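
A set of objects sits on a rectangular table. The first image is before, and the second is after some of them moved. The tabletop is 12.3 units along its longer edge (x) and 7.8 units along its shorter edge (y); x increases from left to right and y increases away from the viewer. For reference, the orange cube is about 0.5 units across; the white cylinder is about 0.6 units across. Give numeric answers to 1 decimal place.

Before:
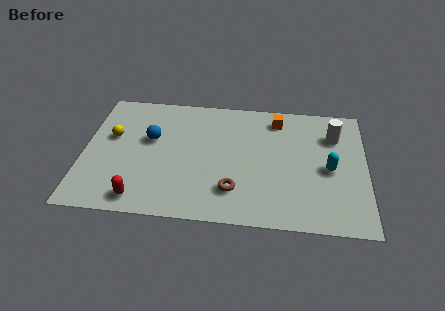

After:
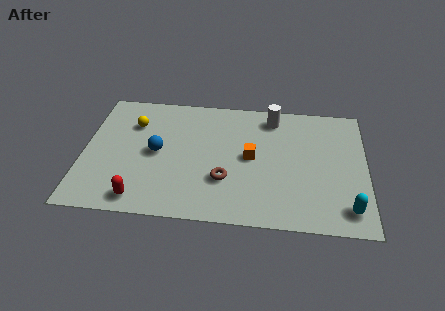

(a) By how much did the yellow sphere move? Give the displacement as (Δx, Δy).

(0.9, 0.9)

From the two frames, the yellow sphere sits at roughly (1.2, 4.7) before and (2.1, 5.6) after.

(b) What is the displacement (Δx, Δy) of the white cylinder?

(-2.7, 0.9)

The white cylinder started near (10.9, 5.7) and ended near (8.2, 6.6).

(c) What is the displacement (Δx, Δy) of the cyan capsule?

(0.8, -2.3)

From the two frames, the cyan capsule sits at roughly (10.7, 3.6) before and (11.5, 1.3) after.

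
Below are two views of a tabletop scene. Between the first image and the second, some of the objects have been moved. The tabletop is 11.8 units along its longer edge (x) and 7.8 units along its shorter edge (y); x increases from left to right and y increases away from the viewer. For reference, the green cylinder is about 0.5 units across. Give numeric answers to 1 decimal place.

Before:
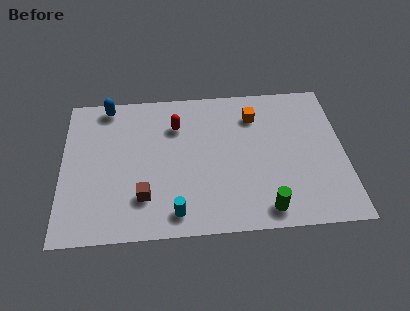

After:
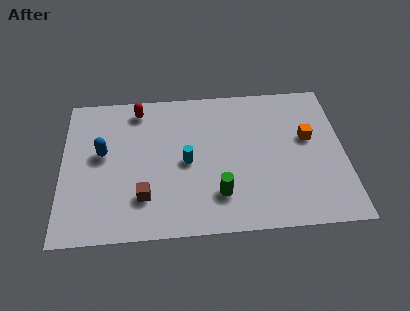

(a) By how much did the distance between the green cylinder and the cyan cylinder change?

-1.5

They were about 3.7 units apart before and 2.2 after — 1.5 units closer together.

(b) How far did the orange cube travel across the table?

2.6

The orange cube moved from about (8.1, 6.0) to (10.3, 4.6), a distance of √(2.2² + 1.4²) ≈ 2.6.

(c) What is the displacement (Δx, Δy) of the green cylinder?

(-1.9, 0.9)

The green cylinder was at about (8.4, 1.0) and moved to about (6.5, 1.9).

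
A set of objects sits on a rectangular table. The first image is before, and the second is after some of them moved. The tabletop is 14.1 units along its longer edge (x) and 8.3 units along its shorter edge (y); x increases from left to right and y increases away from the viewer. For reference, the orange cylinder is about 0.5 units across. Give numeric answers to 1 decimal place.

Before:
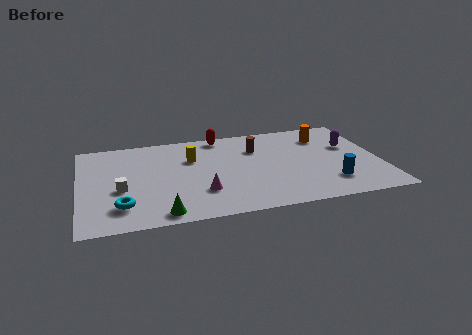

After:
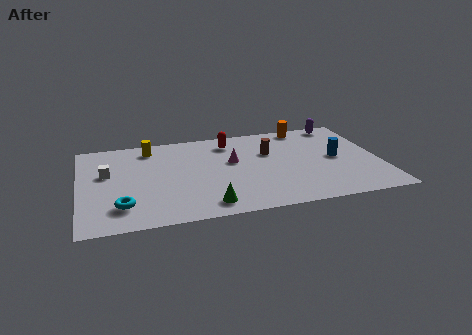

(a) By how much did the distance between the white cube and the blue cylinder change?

+1.0

Before: roughly 9.8 units apart; after: 10.8. That's 1.0 units further apart.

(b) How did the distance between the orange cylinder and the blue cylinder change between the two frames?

-0.9

The distance was about 4.4 in the first image and 3.5 in the second, so they moved 0.9 units closer together.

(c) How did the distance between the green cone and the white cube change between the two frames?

+2.8

Before: roughly 3.1 units apart; after: 5.9. That's 2.8 units further apart.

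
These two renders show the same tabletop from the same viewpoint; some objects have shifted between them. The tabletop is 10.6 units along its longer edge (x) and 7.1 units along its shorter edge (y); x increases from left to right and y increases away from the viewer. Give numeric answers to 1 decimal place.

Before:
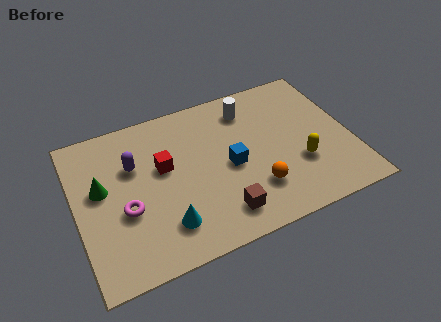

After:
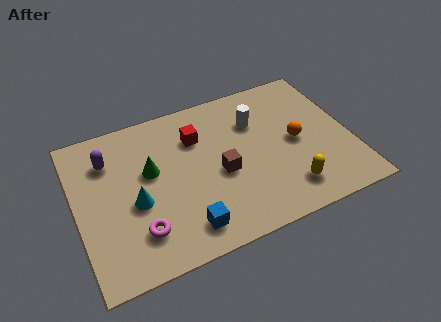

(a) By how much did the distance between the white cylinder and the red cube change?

-1.5

They were about 3.8 units apart before and 2.3 after — 1.5 units closer together.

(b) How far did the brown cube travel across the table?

1.8

The brown cube was near (5.3, 1.3) before and (5.5, 3.1) after, so it travelled √(0.2² + 1.8²) ≈ 1.8 units.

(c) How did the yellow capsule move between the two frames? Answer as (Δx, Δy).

(-0.6, -1.0)

From the two frames, the yellow capsule sits at roughly (8.5, 2.4) before and (7.9, 1.4) after.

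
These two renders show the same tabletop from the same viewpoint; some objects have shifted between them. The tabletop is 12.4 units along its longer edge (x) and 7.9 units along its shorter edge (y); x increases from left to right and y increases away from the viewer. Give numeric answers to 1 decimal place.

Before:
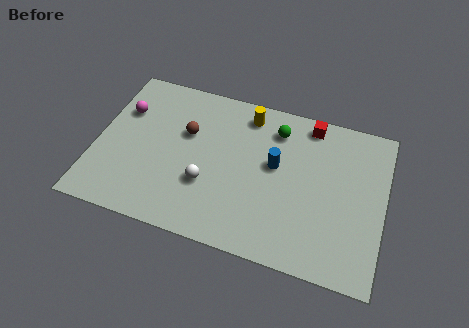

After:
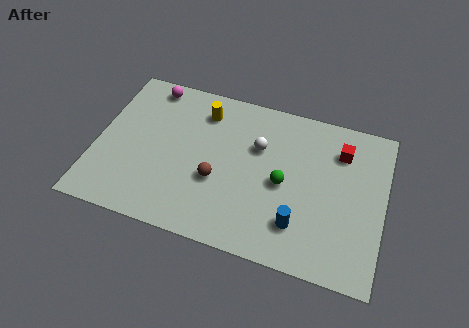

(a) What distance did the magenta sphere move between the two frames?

1.9

The magenta sphere was near (1.0, 5.4) before and (2.0, 7.0) after, so it travelled √(1.0² + 1.6²) ≈ 1.9 units.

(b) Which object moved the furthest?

the white sphere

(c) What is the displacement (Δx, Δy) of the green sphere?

(0.5, -2.6)

From the two frames, the green sphere sits at roughly (7.6, 6.3) before and (8.1, 3.7) after.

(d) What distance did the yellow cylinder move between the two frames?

1.9

From (6.3, 6.7) to (4.4, 6.3), the yellow cylinder covered √(1.9² + 0.4²) ≈ 1.9 units.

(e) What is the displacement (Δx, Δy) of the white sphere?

(2.0, 2.5)

From the two frames, the white sphere sits at roughly (4.9, 2.7) before and (6.9, 5.2) after.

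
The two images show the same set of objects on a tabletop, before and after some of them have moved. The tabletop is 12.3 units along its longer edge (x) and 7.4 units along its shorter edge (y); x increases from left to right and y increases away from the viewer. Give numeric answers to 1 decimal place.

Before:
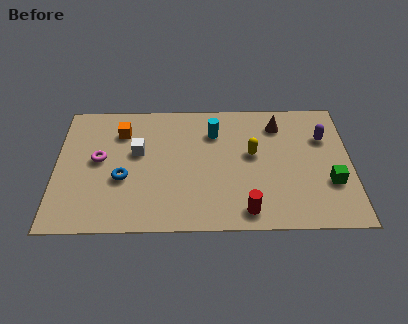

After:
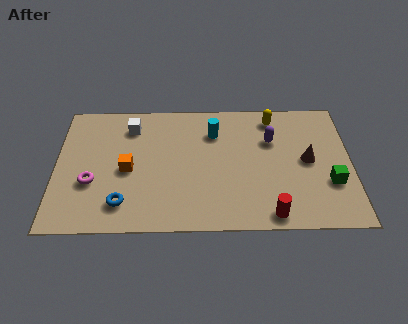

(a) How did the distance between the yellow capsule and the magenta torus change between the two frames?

+2.0

They were about 6.4 units apart before and 8.4 after — 2.0 units further apart.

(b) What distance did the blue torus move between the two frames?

1.4

From (2.8, 2.9) to (2.8, 1.5), the blue torus covered √(0.0² + 1.4²) ≈ 1.4 units.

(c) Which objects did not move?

the cyan cylinder and the green cube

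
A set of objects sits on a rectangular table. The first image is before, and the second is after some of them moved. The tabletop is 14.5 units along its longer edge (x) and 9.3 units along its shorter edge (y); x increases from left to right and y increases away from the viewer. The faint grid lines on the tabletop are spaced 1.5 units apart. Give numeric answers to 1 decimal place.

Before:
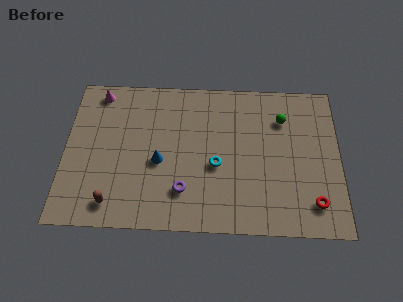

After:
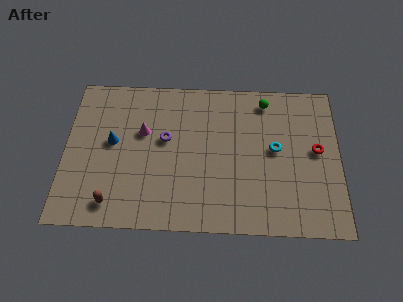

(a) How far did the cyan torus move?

3.3

From (8.0, 3.9) to (11.1, 5.0), the cyan torus covered √(3.1² + 1.1²) ≈ 3.3 units.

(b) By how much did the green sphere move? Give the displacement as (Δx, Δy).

(-0.9, 1.1)

The green sphere was at about (11.5, 6.9) and moved to about (10.6, 8.0).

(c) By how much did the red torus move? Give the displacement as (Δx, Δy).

(0.2, 3.2)

The red torus was at about (13.1, 1.8) and moved to about (13.3, 5.0).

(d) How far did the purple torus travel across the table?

3.3

The purple torus moved from about (6.3, 2.3) to (5.3, 5.4), a distance of √(1.0² + 3.1²) ≈ 3.3.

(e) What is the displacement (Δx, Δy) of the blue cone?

(-2.5, 1.1)

The blue cone started near (5.0, 4.0) and ended near (2.5, 5.1).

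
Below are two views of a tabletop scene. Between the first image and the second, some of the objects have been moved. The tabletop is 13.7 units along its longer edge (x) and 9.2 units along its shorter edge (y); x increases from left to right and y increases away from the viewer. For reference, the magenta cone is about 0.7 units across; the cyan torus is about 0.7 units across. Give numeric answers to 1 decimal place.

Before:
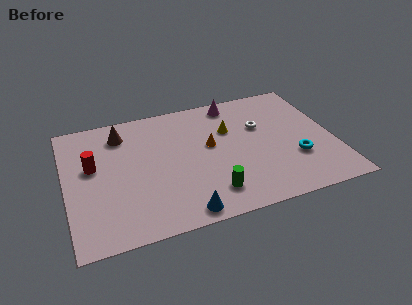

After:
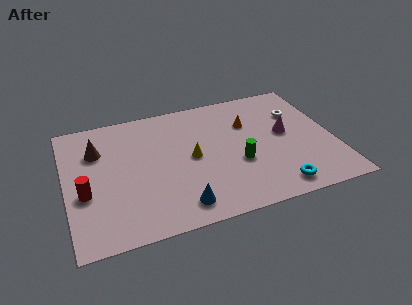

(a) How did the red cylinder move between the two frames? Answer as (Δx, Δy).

(-0.5, -1.8)

The red cylinder started near (1.4, 5.4) and ended near (0.9, 3.6).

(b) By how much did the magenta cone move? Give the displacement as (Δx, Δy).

(2.4, -3.1)

The magenta cone was at about (8.9, 8.1) and moved to about (11.3, 5.0).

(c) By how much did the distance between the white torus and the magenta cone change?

-0.9

They were about 2.5 units apart before and 1.6 after — 0.9 units closer together.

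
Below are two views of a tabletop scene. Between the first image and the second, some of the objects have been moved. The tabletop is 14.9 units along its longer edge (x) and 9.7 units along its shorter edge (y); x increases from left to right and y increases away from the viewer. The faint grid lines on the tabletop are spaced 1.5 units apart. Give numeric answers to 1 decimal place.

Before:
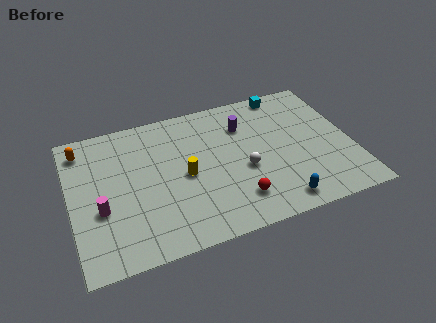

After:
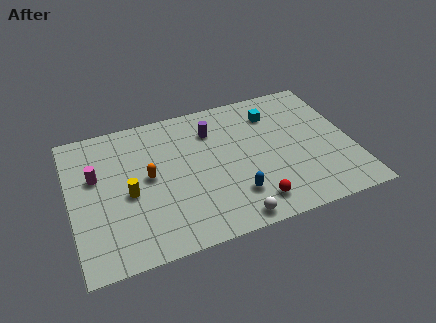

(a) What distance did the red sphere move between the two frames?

0.9

The red sphere moved from about (8.5, 2.1) to (9.3, 1.6), a distance of √(0.8² + 0.5²) ≈ 0.9.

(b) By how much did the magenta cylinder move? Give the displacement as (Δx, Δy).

(-0.1, 2.3)

The magenta cylinder was at about (1.5, 3.7) and moved to about (1.4, 6.0).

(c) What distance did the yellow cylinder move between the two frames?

3.0

The yellow cylinder was near (6.0, 4.6) before and (3.0, 4.3) after, so it travelled √(3.0² + 0.3²) ≈ 3.0 units.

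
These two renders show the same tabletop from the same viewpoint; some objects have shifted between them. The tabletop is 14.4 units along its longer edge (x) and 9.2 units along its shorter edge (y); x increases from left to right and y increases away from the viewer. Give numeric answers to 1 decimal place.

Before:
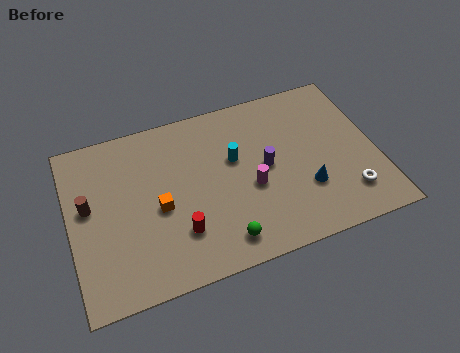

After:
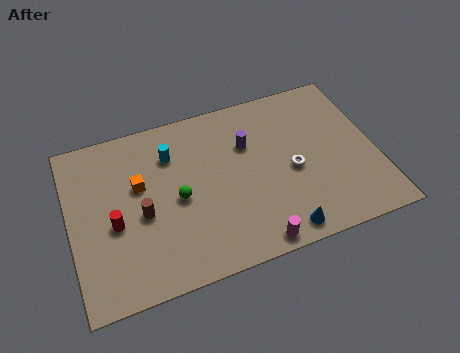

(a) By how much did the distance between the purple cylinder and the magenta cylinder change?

+4.2

They were about 1.2 units apart before and 5.4 after — 4.2 units further apart.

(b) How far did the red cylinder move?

3.2

From (4.9, 2.5) to (2.0, 3.9), the red cylinder covered √(2.9² + 1.4²) ≈ 3.2 units.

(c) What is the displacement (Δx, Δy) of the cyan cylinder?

(-2.9, 1.2)

From the two frames, the cyan cylinder sits at roughly (7.8, 5.6) before and (4.9, 6.8) after.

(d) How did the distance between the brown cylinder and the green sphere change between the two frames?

-5.3

They were about 7.0 units apart before and 1.7 after — 5.3 units closer together.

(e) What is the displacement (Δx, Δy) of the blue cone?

(-1.4, -1.9)

The blue cone was at about (10.9, 2.9) and moved to about (9.5, 1.0).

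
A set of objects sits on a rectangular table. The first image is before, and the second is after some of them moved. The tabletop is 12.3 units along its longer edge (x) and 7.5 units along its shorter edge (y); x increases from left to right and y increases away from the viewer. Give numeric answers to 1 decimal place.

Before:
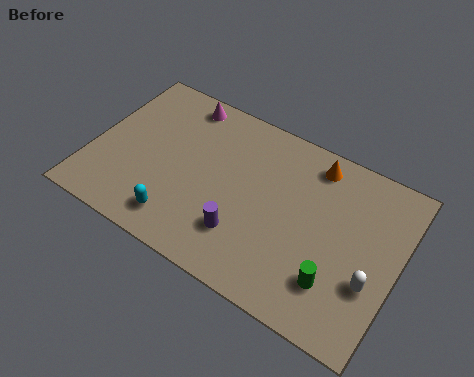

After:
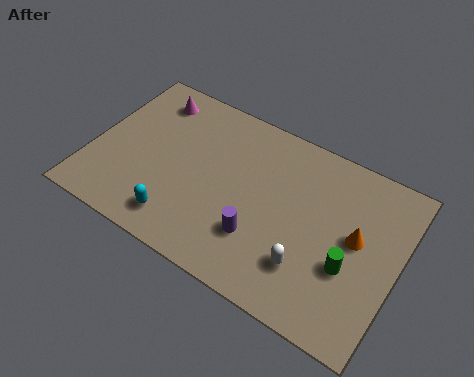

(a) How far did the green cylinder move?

1.0

The green cylinder was near (10.1, 1.9) before and (10.5, 2.8) after, so it travelled √(0.4² + 0.9²) ≈ 1.0 units.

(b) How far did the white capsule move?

2.5

The white capsule was near (11.4, 2.6) before and (9.0, 2.0) after, so it travelled √(2.4² + 0.6²) ≈ 2.5 units.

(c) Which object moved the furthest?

the orange cone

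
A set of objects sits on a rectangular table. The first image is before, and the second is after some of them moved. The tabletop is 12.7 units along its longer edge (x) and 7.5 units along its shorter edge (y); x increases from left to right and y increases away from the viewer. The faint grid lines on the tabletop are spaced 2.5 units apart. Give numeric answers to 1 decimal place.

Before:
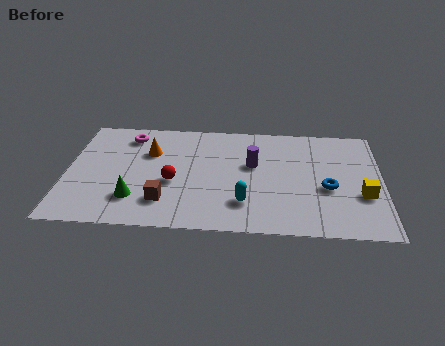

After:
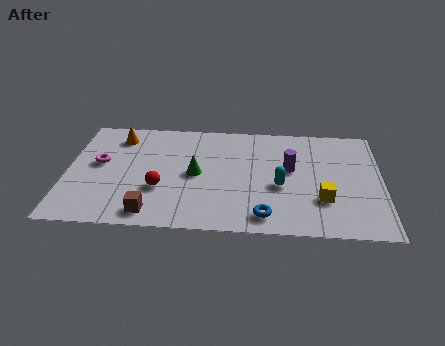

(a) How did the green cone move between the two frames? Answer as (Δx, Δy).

(2.4, 1.8)

The green cone was at about (2.8, 1.9) and moved to about (5.2, 3.7).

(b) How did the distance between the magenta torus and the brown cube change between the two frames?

-0.8

The distance was about 4.7 in the first image and 3.9 in the second, so they moved 0.8 units closer together.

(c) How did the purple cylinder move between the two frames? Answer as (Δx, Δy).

(1.5, -0.2)

From the two frames, the purple cylinder sits at roughly (7.5, 4.5) before and (9.0, 4.3) after.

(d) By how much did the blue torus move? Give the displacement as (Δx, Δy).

(-2.5, -2.0)

The blue torus started near (10.5, 3.1) and ended near (8.0, 1.1).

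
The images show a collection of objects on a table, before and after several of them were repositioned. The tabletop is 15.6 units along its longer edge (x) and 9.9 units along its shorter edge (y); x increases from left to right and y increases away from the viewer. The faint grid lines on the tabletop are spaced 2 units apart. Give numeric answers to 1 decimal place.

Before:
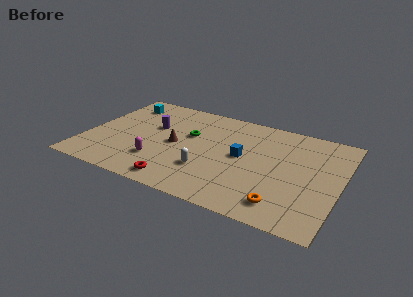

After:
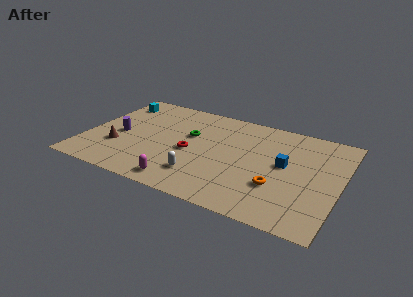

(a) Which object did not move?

the green torus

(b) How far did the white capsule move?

0.8

The white capsule moved from about (7.7, 3.0) to (7.4, 2.3), a distance of √(0.3² + 0.7²) ≈ 0.8.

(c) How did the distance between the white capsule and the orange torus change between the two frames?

-0.3

They were about 5.0 units apart before and 4.7 after — 0.3 units closer together.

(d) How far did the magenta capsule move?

2.3

From (4.7, 2.7) to (6.4, 1.2), the magenta capsule covered √(1.7² + 1.5²) ≈ 2.3 units.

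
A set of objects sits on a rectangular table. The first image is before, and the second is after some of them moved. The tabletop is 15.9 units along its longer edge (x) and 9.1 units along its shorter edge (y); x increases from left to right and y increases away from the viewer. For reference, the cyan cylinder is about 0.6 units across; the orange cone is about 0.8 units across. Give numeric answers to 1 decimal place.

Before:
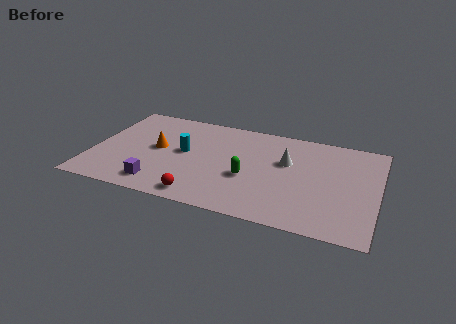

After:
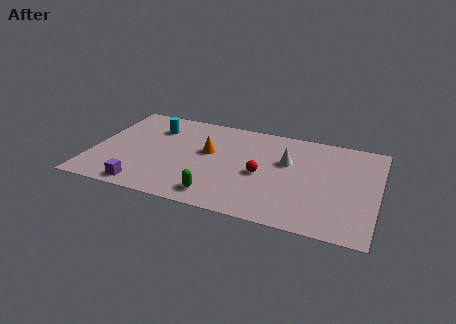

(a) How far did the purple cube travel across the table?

0.9

From (4.0, 1.5) to (3.2, 1.0), the purple cube covered √(0.8² + 0.5²) ≈ 0.9 units.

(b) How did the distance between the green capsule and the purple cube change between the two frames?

-1.1

They were about 5.2 units apart before and 4.1 after — 1.1 units closer together.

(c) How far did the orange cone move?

2.8

The orange cone was near (3.6, 4.8) before and (6.4, 5.3) after, so it travelled √(2.8² + 0.5²) ≈ 2.8 units.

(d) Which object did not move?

the white cone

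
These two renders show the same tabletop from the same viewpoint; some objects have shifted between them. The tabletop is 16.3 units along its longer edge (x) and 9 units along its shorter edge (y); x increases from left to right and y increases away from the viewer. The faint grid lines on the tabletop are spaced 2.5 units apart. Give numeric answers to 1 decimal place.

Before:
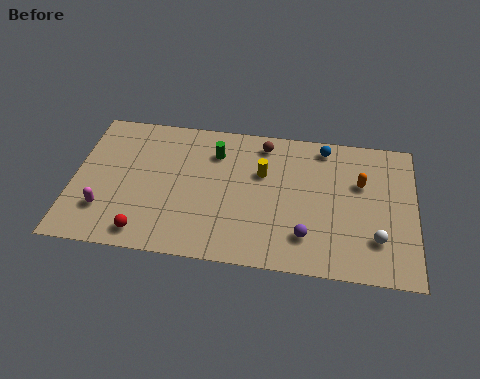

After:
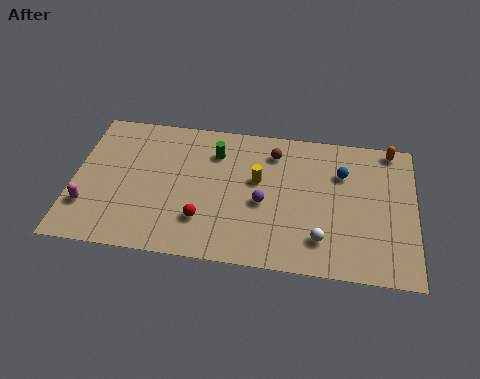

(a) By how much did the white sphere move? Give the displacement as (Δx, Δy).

(-2.6, -0.4)

The white sphere was at about (14.5, 2.4) and moved to about (11.9, 2.0).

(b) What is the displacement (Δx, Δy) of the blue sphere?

(0.9, -1.6)

The blue sphere was at about (11.9, 7.9) and moved to about (12.8, 6.3).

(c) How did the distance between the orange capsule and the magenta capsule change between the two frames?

+2.8

The distance was about 12.6 in the first image and 15.4 in the second, so they moved 2.8 units further apart.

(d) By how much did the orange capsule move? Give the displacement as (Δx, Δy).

(1.4, 2.4)

From the two frames, the orange capsule sits at roughly (13.7, 5.8) before and (15.1, 8.2) after.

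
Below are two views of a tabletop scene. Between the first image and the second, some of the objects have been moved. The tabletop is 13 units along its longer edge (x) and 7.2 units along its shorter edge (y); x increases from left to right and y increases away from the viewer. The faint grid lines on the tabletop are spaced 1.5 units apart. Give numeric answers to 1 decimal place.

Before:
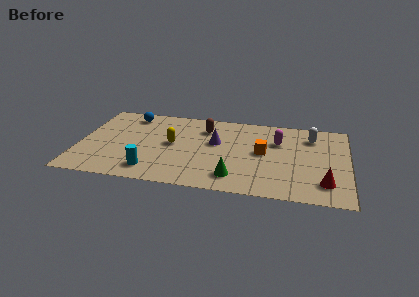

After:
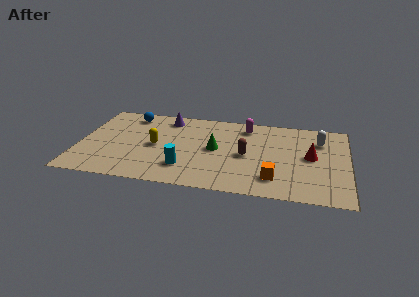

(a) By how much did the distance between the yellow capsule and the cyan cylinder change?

-0.4

The distance was about 2.7 in the first image and 2.3 in the second, so they moved 0.4 units closer together.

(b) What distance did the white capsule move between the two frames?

0.5

The white capsule moved from about (11.2, 5.6) to (11.6, 5.3), a distance of √(0.4² + 0.3²) ≈ 0.5.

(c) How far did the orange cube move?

2.3

From (8.9, 3.8) to (9.5, 1.6), the orange cube covered √(0.6² + 2.2²) ≈ 2.3 units.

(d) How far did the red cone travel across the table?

2.3

The red cone was near (11.9, 1.6) before and (11.2, 3.8) after, so it travelled √(0.7² + 2.2²) ≈ 2.3 units.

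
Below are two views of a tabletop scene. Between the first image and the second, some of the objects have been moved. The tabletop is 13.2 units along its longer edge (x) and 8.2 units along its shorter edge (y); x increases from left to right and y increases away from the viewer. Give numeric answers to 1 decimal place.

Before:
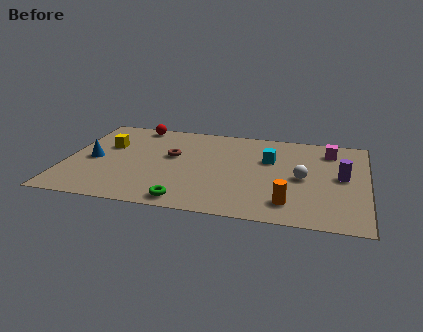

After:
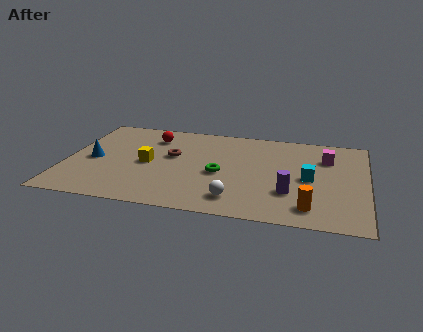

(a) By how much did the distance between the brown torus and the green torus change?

-1.5

They were about 4.0 units apart before and 2.5 after — 1.5 units closer together.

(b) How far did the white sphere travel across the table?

3.7

From (10.4, 3.9) to (7.6, 1.5), the white sphere covered √(2.8² + 2.4²) ≈ 3.7 units.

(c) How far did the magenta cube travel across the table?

0.7

The magenta cube moved from about (11.5, 6.6) to (11.4, 5.9), a distance of √(0.1² + 0.7²) ≈ 0.7.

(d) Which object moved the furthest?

the white sphere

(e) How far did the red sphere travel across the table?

1.3

From (2.8, 7.4) to (3.6, 6.4), the red sphere covered √(0.8² + 1.0²) ≈ 1.3 units.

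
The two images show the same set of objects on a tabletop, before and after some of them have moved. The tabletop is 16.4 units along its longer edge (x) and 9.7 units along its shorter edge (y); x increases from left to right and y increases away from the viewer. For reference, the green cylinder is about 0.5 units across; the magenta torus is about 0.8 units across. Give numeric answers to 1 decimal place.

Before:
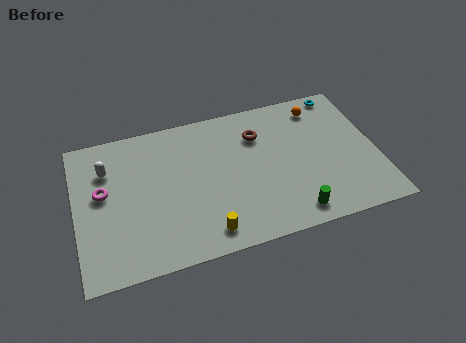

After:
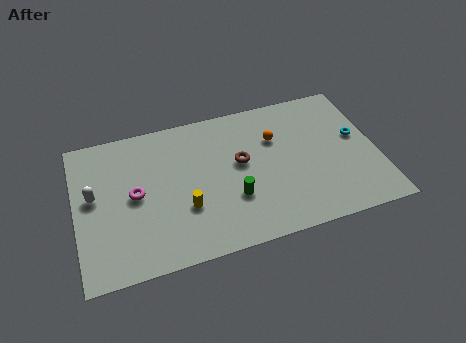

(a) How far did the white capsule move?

1.8

From (1.8, 7.0) to (1.0, 5.4), the white capsule covered √(0.8² + 1.6²) ≈ 1.8 units.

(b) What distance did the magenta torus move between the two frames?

1.8

The magenta torus was near (1.5, 5.5) before and (3.2, 4.9) after, so it travelled √(1.7² + 0.6²) ≈ 1.8 units.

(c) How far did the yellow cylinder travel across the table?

2.1

The yellow cylinder was near (6.8, 1.4) before and (5.8, 3.3) after, so it travelled √(1.0² + 1.9²) ≈ 2.1 units.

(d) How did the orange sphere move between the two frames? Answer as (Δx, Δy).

(-2.6, -1.5)

The orange sphere was at about (13.6, 8.1) and moved to about (11.0, 6.6).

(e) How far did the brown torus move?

1.9

From (10.1, 7.1) to (9.0, 5.5), the brown torus covered √(1.1² + 1.6²) ≈ 1.9 units.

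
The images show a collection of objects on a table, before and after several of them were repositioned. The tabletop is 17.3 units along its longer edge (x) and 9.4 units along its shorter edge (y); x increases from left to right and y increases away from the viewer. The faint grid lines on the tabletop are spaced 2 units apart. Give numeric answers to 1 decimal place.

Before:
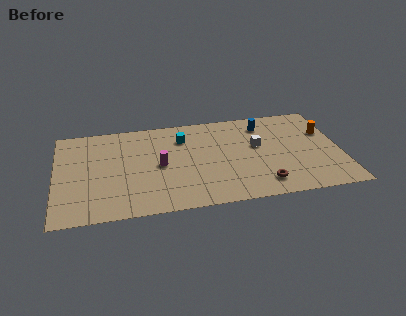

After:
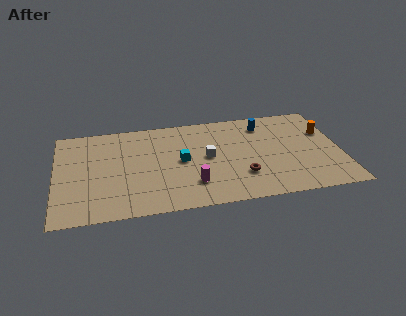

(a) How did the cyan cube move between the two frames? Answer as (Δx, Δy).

(-0.2, -2.3)

From the two frames, the cyan cube sits at roughly (7.8, 7.1) before and (7.6, 4.8) after.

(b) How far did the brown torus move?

1.6

From (12.4, 1.7) to (11.2, 2.7), the brown torus covered √(1.2² + 1.0²) ≈ 1.6 units.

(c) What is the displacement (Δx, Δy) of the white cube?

(-3.1, -0.6)

The white cube was at about (12.3, 5.5) and moved to about (9.2, 4.9).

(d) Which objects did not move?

the blue cylinder and the orange cylinder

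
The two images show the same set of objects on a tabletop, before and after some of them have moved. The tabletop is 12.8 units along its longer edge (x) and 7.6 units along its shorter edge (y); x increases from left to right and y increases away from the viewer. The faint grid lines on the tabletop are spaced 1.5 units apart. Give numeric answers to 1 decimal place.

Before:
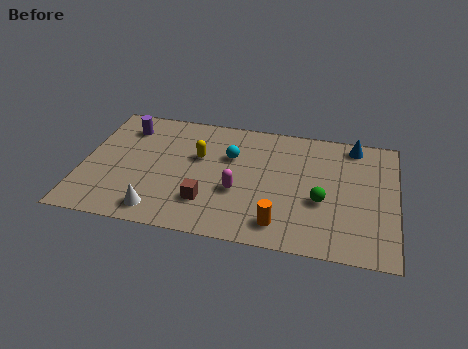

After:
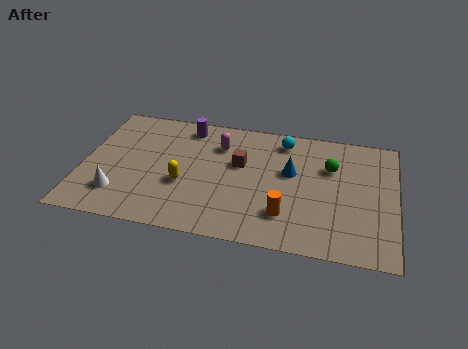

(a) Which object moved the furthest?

the blue cone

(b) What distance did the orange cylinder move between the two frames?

0.6

From (8.2, 1.3) to (8.4, 1.9), the orange cylinder covered √(0.2² + 0.6²) ≈ 0.6 units.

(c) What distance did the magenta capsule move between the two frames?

2.8

The magenta capsule was near (6.4, 2.9) before and (5.5, 5.6) after, so it travelled √(0.9² + 2.7²) ≈ 2.8 units.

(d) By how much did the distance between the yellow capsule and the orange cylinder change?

-0.6

They were about 4.9 units apart before and 4.3 after — 0.6 units closer together.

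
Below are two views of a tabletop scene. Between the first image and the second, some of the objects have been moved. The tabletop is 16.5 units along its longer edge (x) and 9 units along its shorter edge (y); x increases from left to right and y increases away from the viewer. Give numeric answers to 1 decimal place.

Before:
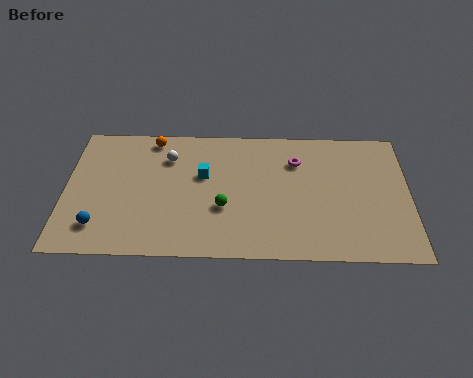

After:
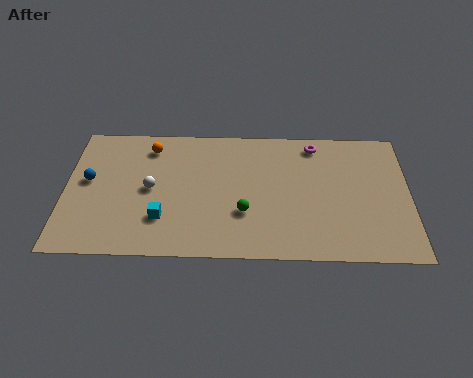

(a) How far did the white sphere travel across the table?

2.3

The white sphere was near (4.9, 6.7) before and (4.1, 4.5) after, so it travelled √(0.8² + 2.2²) ≈ 2.3 units.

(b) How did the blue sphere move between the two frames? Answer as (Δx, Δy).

(-0.6, 3.1)

The blue sphere started near (1.7, 1.9) and ended near (1.1, 5.0).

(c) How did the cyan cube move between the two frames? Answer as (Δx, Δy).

(-1.9, -3.0)

From the two frames, the cyan cube sits at roughly (6.6, 5.5) before and (4.7, 2.5) after.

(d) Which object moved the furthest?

the cyan cube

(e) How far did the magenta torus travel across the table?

1.5

The magenta torus moved from about (11.1, 6.6) to (12.0, 7.8), a distance of √(0.9² + 1.2²) ≈ 1.5.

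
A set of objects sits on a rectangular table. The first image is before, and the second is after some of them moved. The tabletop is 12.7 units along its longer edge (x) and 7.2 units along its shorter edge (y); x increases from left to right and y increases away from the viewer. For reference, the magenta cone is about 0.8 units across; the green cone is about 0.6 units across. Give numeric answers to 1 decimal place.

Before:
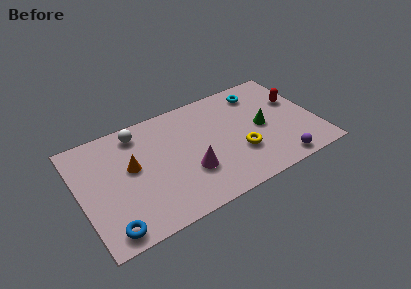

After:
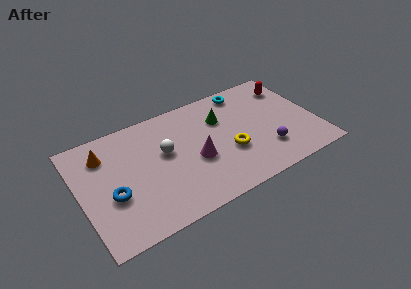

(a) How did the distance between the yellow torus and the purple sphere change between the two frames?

-0.4

The distance was about 2.5 in the first image and 2.1 in the second, so they moved 0.4 units closer together.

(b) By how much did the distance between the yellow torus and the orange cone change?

+1.1

The distance was about 5.9 in the first image and 7.0 in the second, so they moved 1.1 units further apart.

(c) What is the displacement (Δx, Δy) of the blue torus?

(0.4, 1.9)

The blue torus was at about (1.2, 0.9) and moved to about (1.6, 2.8).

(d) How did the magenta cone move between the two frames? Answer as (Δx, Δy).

(0.4, 0.6)

The magenta cone was at about (5.7, 2.4) and moved to about (6.1, 3.0).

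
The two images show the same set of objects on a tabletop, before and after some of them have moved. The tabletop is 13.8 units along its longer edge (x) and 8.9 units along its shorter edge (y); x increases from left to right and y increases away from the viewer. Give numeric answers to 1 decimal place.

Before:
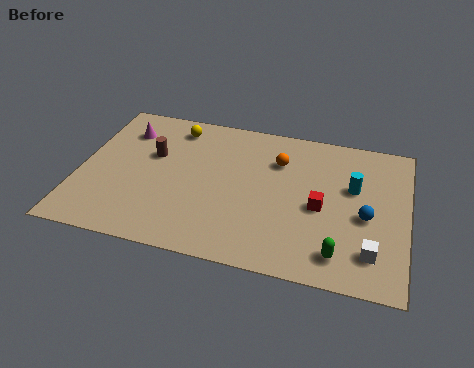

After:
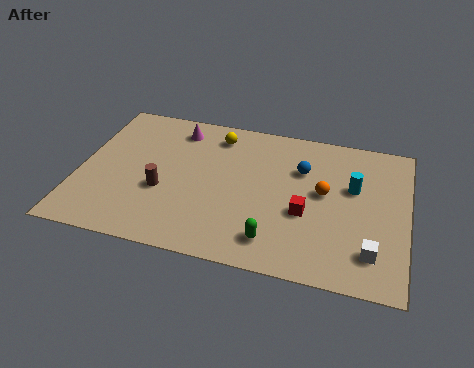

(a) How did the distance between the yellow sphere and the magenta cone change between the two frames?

-0.5

They were about 2.2 units apart before and 1.7 after — 0.5 units closer together.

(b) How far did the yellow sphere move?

1.8

The yellow sphere was near (3.8, 7.5) before and (5.6, 7.4) after, so it travelled √(1.8² + 0.1²) ≈ 1.8 units.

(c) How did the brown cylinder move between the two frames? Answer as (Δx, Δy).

(0.6, -2.1)

From the two frames, the brown cylinder sits at roughly (3.0, 5.5) before and (3.6, 3.4) after.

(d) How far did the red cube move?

0.8

The red cube was near (10.2, 4.0) before and (9.6, 3.5) after, so it travelled √(0.6² + 0.5²) ≈ 0.8 units.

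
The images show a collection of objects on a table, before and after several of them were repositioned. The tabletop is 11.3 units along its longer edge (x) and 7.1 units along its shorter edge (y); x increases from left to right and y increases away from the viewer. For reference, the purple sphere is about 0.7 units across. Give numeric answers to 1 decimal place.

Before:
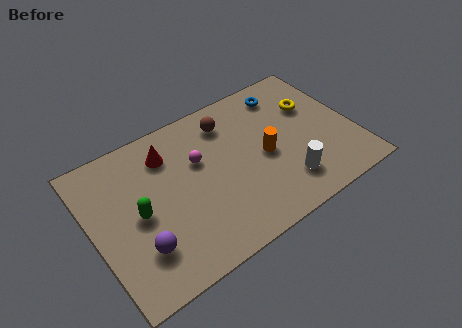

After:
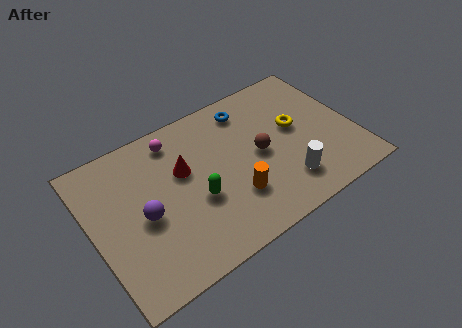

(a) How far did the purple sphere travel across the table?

1.4

The purple sphere was near (1.7, 1.9) before and (2.1, 3.2) after, so it travelled √(0.4² + 1.3²) ≈ 1.4 units.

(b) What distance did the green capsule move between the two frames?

2.5

The green capsule was near (1.9, 3.4) before and (4.3, 2.8) after, so it travelled √(2.4² + 0.6²) ≈ 2.5 units.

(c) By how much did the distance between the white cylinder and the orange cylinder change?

+0.5

The distance was about 1.8 in the first image and 2.3 in the second, so they moved 0.5 units further apart.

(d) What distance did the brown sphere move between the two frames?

2.4

From (6.2, 5.7) to (7.2, 3.5), the brown sphere covered √(1.0² + 2.2²) ≈ 2.4 units.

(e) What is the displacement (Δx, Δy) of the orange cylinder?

(-1.6, -1.2)

The orange cylinder started near (7.4, 3.3) and ended near (5.8, 2.1).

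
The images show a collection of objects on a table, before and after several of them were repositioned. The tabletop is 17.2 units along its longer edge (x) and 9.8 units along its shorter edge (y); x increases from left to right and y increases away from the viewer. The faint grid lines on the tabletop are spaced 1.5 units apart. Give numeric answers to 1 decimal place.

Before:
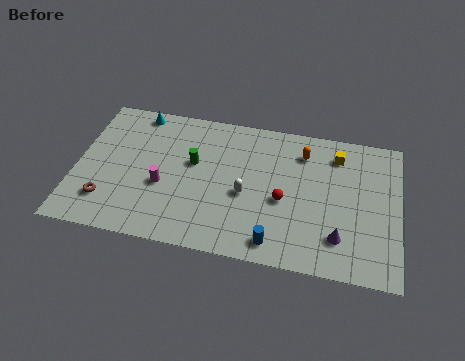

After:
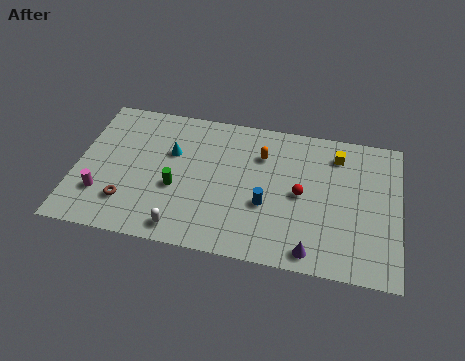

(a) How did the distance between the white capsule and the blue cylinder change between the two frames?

+1.6

The distance was about 3.4 in the first image and 5.0 in the second, so they moved 1.6 units further apart.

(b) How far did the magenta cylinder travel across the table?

3.4

The magenta cylinder was near (4.7, 3.9) before and (1.5, 2.7) after, so it travelled √(3.2² + 1.2²) ≈ 3.4 units.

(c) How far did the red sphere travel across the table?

1.1

The red sphere was near (11.1, 4.2) before and (12.0, 4.8) after, so it travelled √(0.9² + 0.6²) ≈ 1.1 units.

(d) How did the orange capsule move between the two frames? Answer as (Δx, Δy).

(-2.2, -0.6)

From the two frames, the orange capsule sits at roughly (12.0, 7.7) before and (9.8, 7.1) after.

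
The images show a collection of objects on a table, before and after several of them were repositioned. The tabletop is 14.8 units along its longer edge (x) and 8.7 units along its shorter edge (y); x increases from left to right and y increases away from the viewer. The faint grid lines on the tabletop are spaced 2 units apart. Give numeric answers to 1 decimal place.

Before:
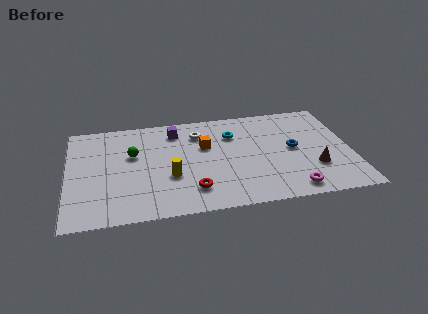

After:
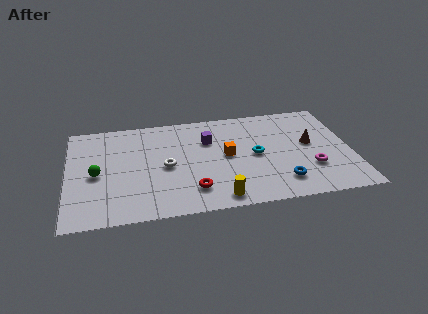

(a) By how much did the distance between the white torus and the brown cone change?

+0.5

They were about 7.1 units apart before and 7.6 after — 0.5 units further apart.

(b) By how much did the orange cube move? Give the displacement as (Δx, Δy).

(1.1, -1.0)

The orange cube was at about (7.2, 5.5) and moved to about (8.3, 4.5).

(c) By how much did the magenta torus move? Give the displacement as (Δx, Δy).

(1.1, 1.6)

The magenta torus was at about (11.5, 1.1) and moved to about (12.6, 2.7).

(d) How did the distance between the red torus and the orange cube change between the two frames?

-0.5

The distance was about 3.7 in the first image and 3.2 in the second, so they moved 0.5 units closer together.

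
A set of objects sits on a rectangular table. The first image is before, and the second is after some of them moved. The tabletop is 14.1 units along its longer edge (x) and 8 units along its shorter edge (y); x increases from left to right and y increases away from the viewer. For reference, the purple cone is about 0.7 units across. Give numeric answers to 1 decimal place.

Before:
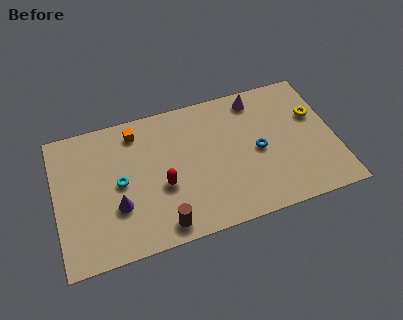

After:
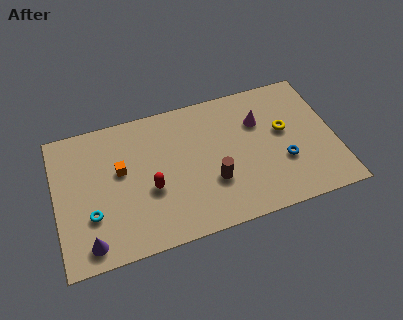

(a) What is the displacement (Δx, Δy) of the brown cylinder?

(2.7, 1.7)

The brown cylinder started near (5.1, 1.0) and ended near (7.8, 2.7).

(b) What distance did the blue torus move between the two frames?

1.6

The blue torus was near (10.2, 3.8) before and (11.4, 2.8) after, so it travelled √(1.2² + 1.0²) ≈ 1.6 units.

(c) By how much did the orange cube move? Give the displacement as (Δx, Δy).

(-0.9, -2.0)

The orange cube was at about (4.2, 6.7) and moved to about (3.3, 4.7).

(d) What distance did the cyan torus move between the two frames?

2.1

The cyan torus was near (3.2, 4.0) before and (1.7, 2.6) after, so it travelled √(1.5² + 1.4²) ≈ 2.1 units.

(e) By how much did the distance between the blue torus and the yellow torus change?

-1.5

They were about 3.3 units apart before and 1.8 after — 1.5 units closer together.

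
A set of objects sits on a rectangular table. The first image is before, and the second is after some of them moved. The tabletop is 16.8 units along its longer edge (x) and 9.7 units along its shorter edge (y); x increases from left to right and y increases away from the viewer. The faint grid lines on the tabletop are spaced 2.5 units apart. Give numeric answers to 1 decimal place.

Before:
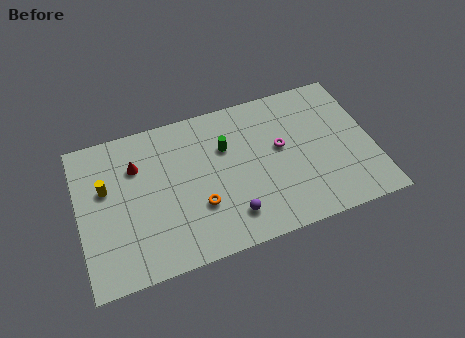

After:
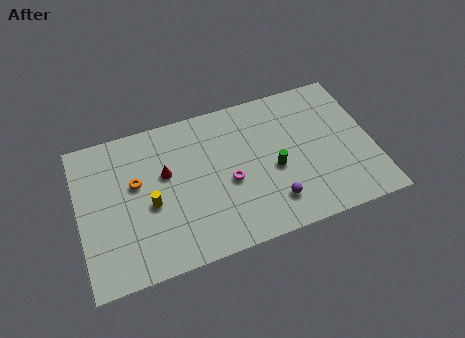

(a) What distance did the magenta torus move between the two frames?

3.4

The magenta torus was near (11.6, 5.5) before and (8.5, 4.2) after, so it travelled √(3.1² + 1.3²) ≈ 3.4 units.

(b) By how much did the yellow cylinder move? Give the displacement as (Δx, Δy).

(2.4, -1.8)

From the two frames, the yellow cylinder sits at roughly (1.6, 6.0) before and (4.0, 4.2) after.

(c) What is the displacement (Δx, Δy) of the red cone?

(1.6, -1.0)

The red cone started near (3.4, 6.9) and ended near (5.0, 5.9).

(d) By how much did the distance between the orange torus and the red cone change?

-3.3

The distance was about 5.0 in the first image and 1.7 in the second, so they moved 3.3 units closer together.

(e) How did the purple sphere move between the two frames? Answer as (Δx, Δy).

(2.4, 0.1)

From the two frames, the purple sphere sits at roughly (8.4, 2.0) before and (10.8, 2.1) after.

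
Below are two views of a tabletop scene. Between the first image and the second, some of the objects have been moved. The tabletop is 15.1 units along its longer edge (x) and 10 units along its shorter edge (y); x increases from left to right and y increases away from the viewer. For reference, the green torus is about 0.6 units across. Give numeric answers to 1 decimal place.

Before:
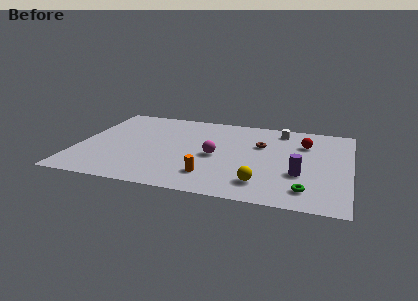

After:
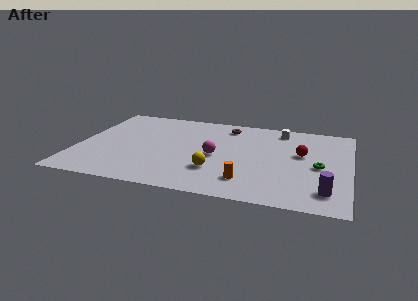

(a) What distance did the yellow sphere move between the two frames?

2.8

From (10.4, 2.0) to (7.8, 2.9), the yellow sphere covered √(2.6² + 0.9²) ≈ 2.8 units.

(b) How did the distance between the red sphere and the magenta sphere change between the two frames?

-0.6

The distance was about 5.5 in the first image and 4.9 in the second, so they moved 0.6 units closer together.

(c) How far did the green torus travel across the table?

2.9

The green torus was near (12.8, 1.8) before and (13.4, 4.6) after, so it travelled √(0.6² + 2.8²) ≈ 2.9 units.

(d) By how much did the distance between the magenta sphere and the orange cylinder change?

+0.7

Before: roughly 2.4 units apart; after: 3.1. That's 0.7 units further apart.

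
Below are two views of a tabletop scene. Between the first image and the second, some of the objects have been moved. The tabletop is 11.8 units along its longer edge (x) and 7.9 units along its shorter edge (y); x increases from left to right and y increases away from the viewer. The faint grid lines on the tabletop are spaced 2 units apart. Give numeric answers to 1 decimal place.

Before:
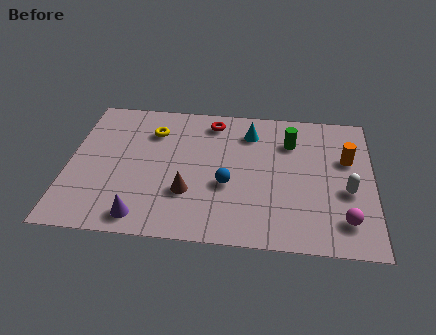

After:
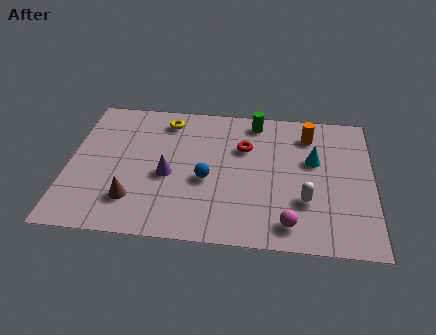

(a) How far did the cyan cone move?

2.9

From (7.0, 6.2) to (9.5, 4.8), the cyan cone covered √(2.5² + 1.4²) ≈ 2.9 units.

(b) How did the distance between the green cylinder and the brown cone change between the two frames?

+1.7

Before: roughly 5.1 units apart; after: 6.8. That's 1.7 units further apart.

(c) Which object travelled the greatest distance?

the cyan cone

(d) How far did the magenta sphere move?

2.1

The magenta sphere moved from about (10.7, 1.6) to (8.6, 1.2), a distance of √(2.1² + 0.4²) ≈ 2.1.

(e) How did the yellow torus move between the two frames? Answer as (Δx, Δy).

(0.5, 0.7)

The yellow torus was at about (3.2, 5.9) and moved to about (3.7, 6.6).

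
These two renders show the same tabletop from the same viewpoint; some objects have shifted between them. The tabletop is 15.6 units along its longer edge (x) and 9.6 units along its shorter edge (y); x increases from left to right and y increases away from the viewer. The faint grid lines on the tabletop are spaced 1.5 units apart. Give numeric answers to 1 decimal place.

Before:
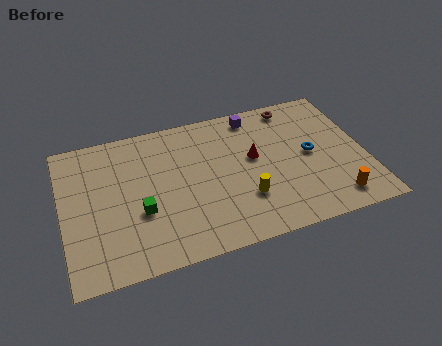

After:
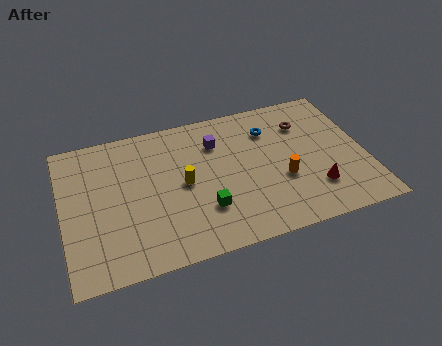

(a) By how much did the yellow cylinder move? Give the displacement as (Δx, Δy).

(-3.0, 1.9)

From the two frames, the yellow cylinder sits at roughly (9.2, 2.9) before and (6.2, 4.8) after.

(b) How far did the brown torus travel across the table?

1.5

The brown torus was near (12.3, 8.5) before and (12.7, 7.1) after, so it travelled √(0.4² + 1.4²) ≈ 1.5 units.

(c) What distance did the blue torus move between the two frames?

3.0

The blue torus was near (12.8, 4.9) before and (10.9, 7.2) after, so it travelled √(1.9² + 2.3²) ≈ 3.0 units.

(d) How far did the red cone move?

4.2

The red cone was near (9.9, 5.5) before and (12.8, 2.5) after, so it travelled √(2.9² + 3.0²) ≈ 4.2 units.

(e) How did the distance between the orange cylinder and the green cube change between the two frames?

-5.8

The distance was about 10.0 in the first image and 4.2 in the second, so they moved 5.8 units closer together.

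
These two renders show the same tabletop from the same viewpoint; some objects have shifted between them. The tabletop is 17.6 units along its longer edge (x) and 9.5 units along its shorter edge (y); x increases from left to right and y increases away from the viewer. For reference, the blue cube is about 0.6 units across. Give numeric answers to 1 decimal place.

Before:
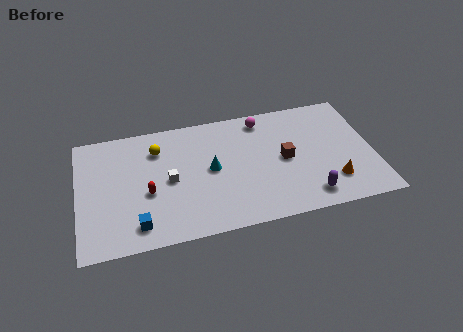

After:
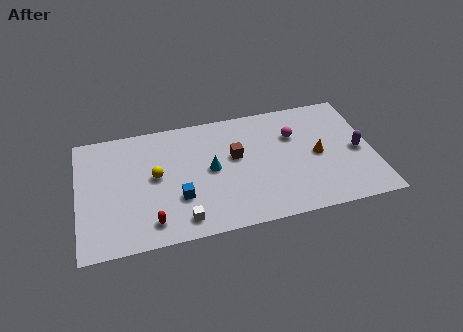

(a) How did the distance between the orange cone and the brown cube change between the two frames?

+1.4

They were about 3.6 units apart before and 5.0 after — 1.4 units further apart.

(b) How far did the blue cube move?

2.9

The blue cube was near (3.4, 1.6) before and (5.9, 3.1) after, so it travelled √(2.5² + 1.5²) ≈ 2.9 units.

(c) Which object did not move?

the cyan cone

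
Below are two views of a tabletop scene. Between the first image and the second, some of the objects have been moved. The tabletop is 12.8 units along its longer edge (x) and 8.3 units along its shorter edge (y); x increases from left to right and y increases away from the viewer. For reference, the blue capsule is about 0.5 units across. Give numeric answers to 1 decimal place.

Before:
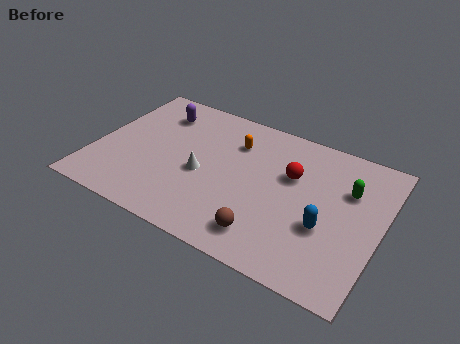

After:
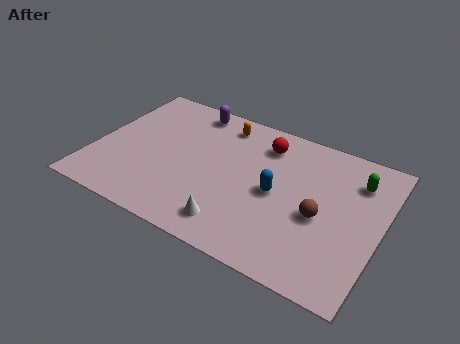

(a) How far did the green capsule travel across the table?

0.8

The green capsule was near (11.2, 5.6) before and (11.5, 6.3) after, so it travelled √(0.3² + 0.7²) ≈ 0.8 units.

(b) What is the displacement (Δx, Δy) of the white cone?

(1.8, -2.2)

From the two frames, the white cone sits at roughly (4.9, 3.6) before and (6.7, 1.4) after.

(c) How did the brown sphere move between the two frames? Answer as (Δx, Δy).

(2.1, 2.1)

The brown sphere started near (8.1, 1.5) and ended near (10.2, 3.6).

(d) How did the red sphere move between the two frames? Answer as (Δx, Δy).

(-1.4, 1.3)

From the two frames, the red sphere sits at roughly (8.7, 5.3) before and (7.3, 6.6) after.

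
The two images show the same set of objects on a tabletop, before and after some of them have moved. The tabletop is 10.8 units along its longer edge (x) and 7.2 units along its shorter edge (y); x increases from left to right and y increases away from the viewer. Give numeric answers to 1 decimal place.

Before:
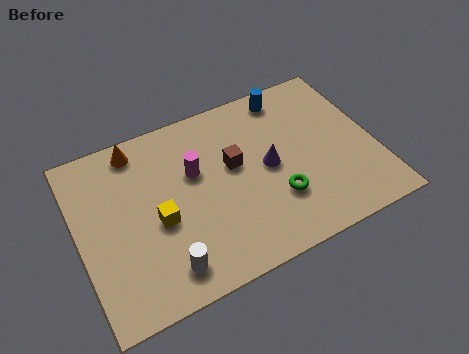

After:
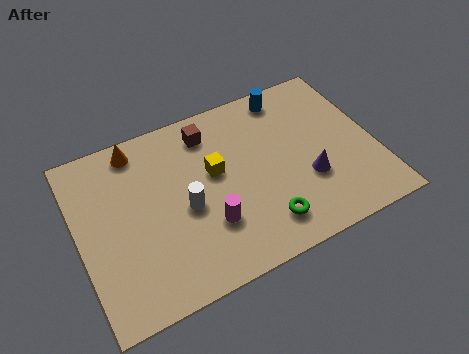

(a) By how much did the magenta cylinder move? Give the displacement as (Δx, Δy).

(0.2, -2.3)

The magenta cylinder started near (4.3, 4.5) and ended near (4.5, 2.2).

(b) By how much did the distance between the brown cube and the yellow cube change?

-1.4

The distance was about 3.1 in the first image and 1.7 in the second, so they moved 1.4 units closer together.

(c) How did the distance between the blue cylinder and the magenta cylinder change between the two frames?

+1.3

They were about 4.1 units apart before and 5.4 after — 1.3 units further apart.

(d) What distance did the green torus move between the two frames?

1.0

The green torus moved from about (7.0, 2.2) to (6.4, 1.4), a distance of √(0.6² + 0.8²) ≈ 1.0.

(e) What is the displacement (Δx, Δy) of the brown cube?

(-0.7, 1.7)

From the two frames, the brown cube sits at roughly (5.7, 4.2) before and (5.0, 5.9) after.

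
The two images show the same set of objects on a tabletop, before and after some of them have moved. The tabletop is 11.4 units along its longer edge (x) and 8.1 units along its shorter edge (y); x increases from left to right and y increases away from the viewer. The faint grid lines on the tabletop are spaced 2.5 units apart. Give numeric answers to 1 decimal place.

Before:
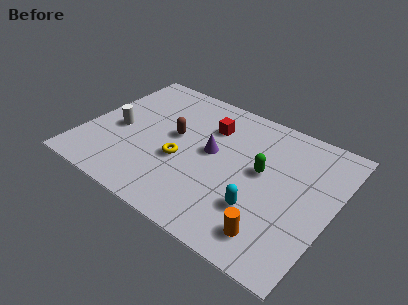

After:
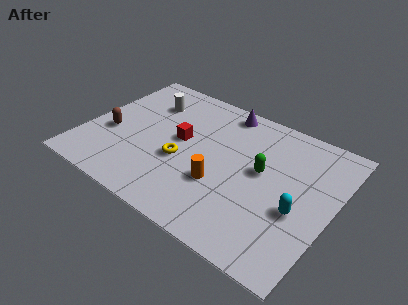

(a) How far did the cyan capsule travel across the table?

1.8

The cyan capsule moved from about (8.4, 2.4) to (10.0, 3.2), a distance of √(1.6² + 0.8²) ≈ 1.8.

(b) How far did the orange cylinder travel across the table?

3.0

From (9.2, 1.4) to (6.5, 2.8), the orange cylinder covered √(2.7² + 1.4²) ≈ 3.0 units.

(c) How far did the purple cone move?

2.8

From (5.8, 4.4) to (5.8, 7.2), the purple cone covered √(0.0² + 2.8²) ≈ 2.8 units.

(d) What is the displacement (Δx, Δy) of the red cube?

(-1.1, -1.5)

From the two frames, the red cube sits at roughly (5.4, 5.9) before and (4.3, 4.4) after.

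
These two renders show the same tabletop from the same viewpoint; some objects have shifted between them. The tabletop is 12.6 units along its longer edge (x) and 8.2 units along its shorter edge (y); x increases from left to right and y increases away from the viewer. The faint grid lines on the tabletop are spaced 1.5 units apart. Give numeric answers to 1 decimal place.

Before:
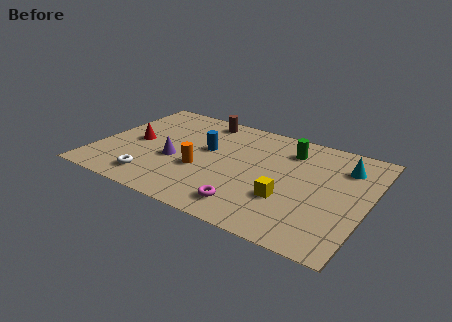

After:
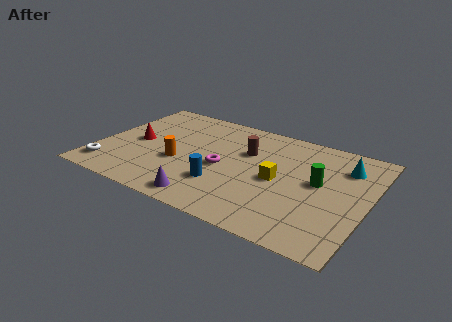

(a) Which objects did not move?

the red cone and the cyan cone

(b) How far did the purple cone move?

3.0

The purple cone was near (3.7, 3.3) before and (5.6, 1.0) after, so it travelled √(1.9² + 2.3²) ≈ 3.0 units.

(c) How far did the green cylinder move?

2.5

The green cylinder moved from about (8.7, 6.4) to (10.3, 4.5), a distance of √(1.6² + 1.9²) ≈ 2.5.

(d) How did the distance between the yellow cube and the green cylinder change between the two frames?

-1.8

Before: roughly 3.7 units apart; after: 1.9. That's 1.8 units closer together.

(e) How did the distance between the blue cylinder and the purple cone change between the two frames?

-0.5

Before: roughly 2.0 units apart; after: 1.5. That's 0.5 units closer together.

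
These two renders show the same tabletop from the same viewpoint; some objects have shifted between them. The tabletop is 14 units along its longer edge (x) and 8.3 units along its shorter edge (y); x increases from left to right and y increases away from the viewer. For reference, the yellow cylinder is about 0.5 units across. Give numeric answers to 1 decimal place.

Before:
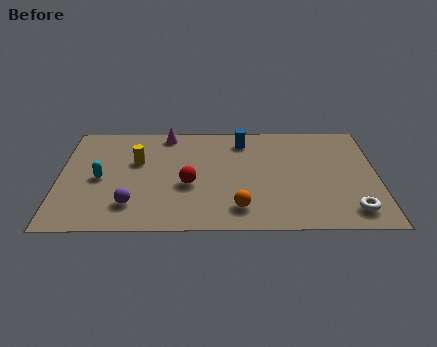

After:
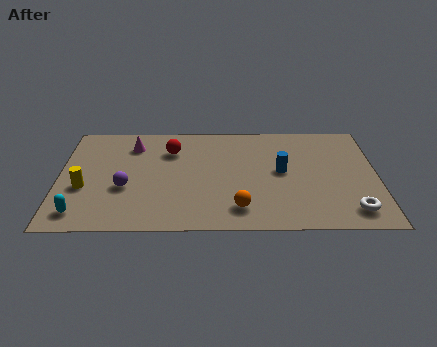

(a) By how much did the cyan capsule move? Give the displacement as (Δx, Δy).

(-0.8, -2.6)

The cyan capsule started near (1.8, 3.9) and ended near (1.0, 1.3).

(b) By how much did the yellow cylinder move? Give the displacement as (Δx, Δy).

(-2.3, -2.0)

The yellow cylinder was at about (3.4, 5.2) and moved to about (1.1, 3.2).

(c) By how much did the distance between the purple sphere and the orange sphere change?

+0.5

The distance was about 4.7 in the first image and 5.2 in the second, so they moved 0.5 units further apart.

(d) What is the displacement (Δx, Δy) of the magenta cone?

(-1.5, -0.9)

From the two frames, the magenta cone sits at roughly (4.7, 7.4) before and (3.2, 6.5) after.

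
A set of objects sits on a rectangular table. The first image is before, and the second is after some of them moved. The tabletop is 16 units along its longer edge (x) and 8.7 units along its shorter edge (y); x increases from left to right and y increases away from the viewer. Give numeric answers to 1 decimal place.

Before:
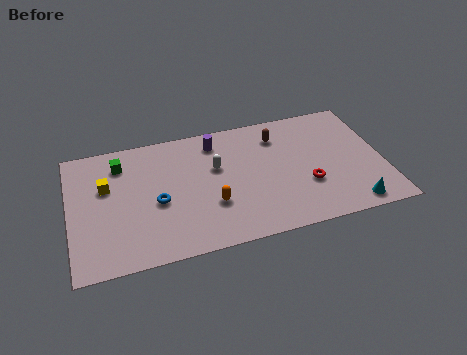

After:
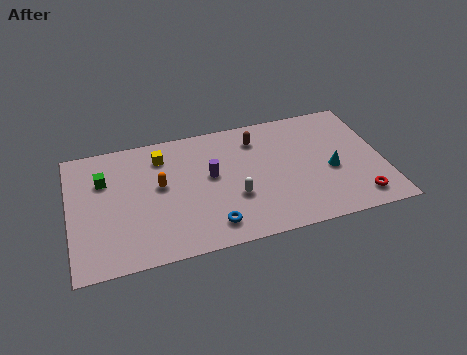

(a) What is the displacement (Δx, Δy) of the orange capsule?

(-2.5, 2.0)

The orange capsule was at about (7.1, 2.9) and moved to about (4.6, 4.9).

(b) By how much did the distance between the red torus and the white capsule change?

+1.3

Before: roughly 5.1 units apart; after: 6.4. That's 1.3 units further apart.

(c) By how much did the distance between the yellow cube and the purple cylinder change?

-2.8

They were about 5.9 units apart before and 3.1 after — 2.8 units closer together.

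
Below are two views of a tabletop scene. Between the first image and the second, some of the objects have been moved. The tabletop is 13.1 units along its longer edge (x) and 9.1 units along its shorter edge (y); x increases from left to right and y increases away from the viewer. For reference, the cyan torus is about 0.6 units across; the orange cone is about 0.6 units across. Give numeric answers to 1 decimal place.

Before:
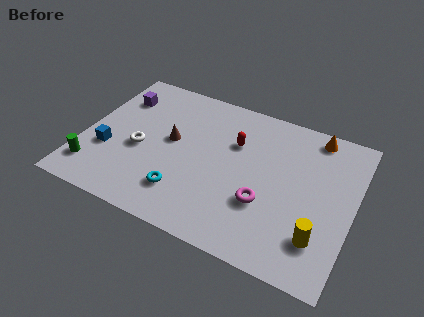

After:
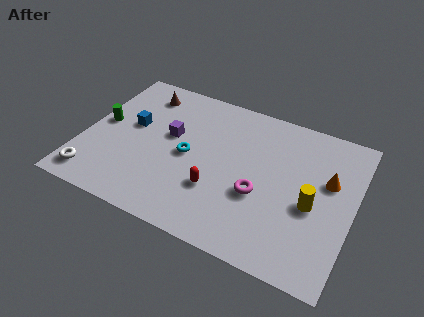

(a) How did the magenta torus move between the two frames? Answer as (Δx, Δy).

(-0.3, 0.4)

The magenta torus was at about (9.0, 3.1) and moved to about (8.7, 3.5).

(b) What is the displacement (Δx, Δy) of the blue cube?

(0.9, 2.0)

The blue cube was at about (1.3, 3.2) and moved to about (2.2, 5.2).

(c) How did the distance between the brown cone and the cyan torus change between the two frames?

+1.0

Before: roughly 3.1 units apart; after: 4.1. That's 1.0 units further apart.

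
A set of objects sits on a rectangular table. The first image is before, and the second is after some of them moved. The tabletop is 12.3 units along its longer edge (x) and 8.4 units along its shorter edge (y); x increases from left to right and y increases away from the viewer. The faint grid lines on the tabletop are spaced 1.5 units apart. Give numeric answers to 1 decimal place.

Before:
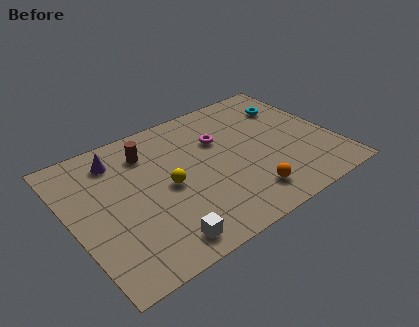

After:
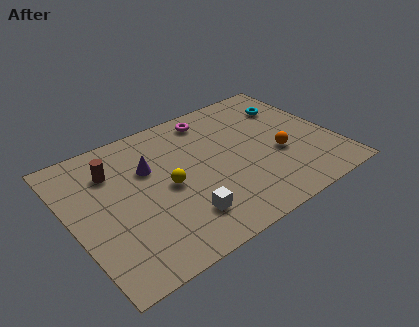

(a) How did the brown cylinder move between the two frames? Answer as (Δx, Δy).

(-1.7, -0.3)

The brown cylinder was at about (3.9, 6.5) and moved to about (2.2, 6.2).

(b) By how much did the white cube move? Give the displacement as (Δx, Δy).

(1.2, 0.8)

From the two frames, the white cube sits at roughly (3.5, 1.1) before and (4.7, 1.9) after.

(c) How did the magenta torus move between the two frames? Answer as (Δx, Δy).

(-0.1, 1.6)

The magenta torus started near (7.2, 5.6) and ended near (7.1, 7.2).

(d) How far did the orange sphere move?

2.5

The orange sphere moved from about (7.7, 1.6) to (9.6, 3.3), a distance of √(1.9² + 1.7²) ≈ 2.5.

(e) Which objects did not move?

the yellow sphere and the cyan torus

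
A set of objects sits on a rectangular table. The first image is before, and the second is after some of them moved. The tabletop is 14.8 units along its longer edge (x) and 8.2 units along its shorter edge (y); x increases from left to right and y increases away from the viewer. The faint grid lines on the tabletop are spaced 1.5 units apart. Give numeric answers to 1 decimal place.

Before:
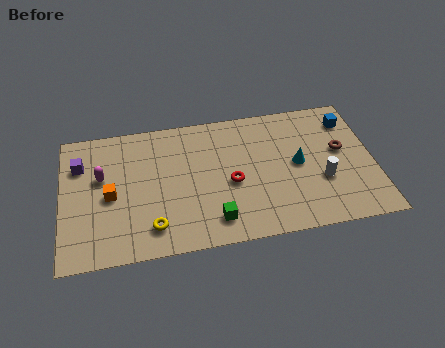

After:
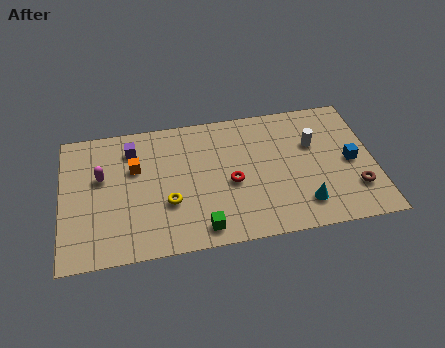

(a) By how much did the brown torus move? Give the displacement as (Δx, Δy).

(0.5, -2.5)

The brown torus was at about (13.3, 4.7) and moved to about (13.8, 2.2).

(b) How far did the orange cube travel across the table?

1.9

The orange cube was near (2.3, 3.8) before and (3.5, 5.3) after, so it travelled √(1.2² + 1.5²) ≈ 1.9 units.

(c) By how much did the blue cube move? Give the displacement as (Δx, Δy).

(-0.1, -2.6)

From the two frames, the blue cube sits at roughly (13.8, 6.5) before and (13.7, 3.9) after.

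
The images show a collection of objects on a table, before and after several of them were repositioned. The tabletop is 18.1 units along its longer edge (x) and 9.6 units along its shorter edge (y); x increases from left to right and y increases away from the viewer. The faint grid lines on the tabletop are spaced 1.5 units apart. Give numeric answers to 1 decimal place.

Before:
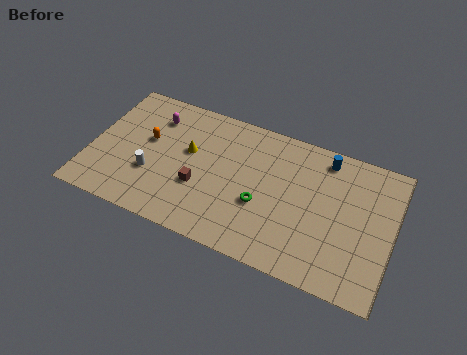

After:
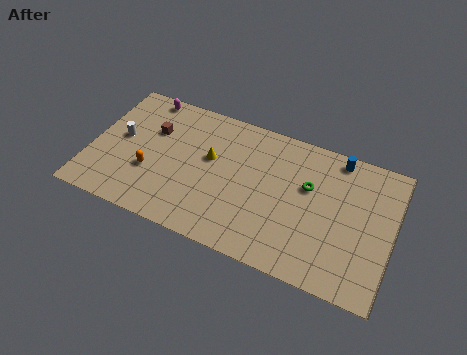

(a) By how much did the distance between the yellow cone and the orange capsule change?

+1.6

Before: roughly 2.5 units apart; after: 4.1. That's 1.6 units further apart.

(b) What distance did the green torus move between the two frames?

3.5

The green torus moved from about (10.4, 3.7) to (13.0, 6.0), a distance of √(2.6² + 2.3²) ≈ 3.5.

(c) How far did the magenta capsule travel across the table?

1.5

The magenta capsule moved from about (3.5, 7.4) to (2.7, 8.7), a distance of √(0.8² + 1.3²) ≈ 1.5.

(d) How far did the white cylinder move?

2.8

From (3.8, 3.3) to (1.7, 5.2), the white cylinder covered √(2.1² + 1.9²) ≈ 2.8 units.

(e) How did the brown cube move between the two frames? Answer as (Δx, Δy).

(-3.2, 2.9)

The brown cube was at about (6.7, 3.5) and moved to about (3.5, 6.4).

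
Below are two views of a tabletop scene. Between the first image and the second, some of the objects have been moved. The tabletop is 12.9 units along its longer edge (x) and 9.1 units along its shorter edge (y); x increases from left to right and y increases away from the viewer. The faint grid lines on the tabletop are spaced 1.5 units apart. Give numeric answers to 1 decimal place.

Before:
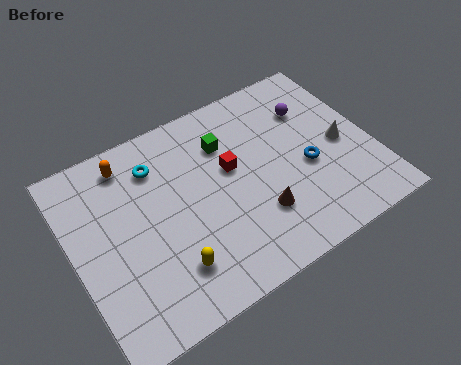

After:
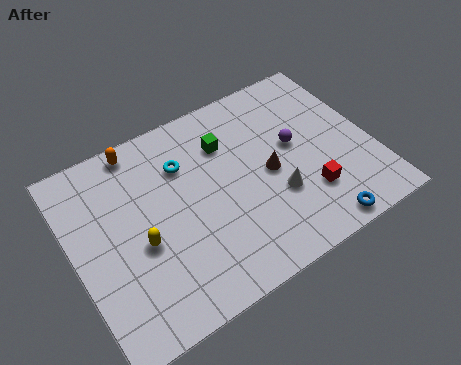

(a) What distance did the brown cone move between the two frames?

1.9

From (7.6, 2.6) to (8.4, 4.3), the brown cone covered √(0.8² + 1.7²) ≈ 1.9 units.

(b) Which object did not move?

the green cube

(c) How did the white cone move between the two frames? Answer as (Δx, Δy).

(-3.1, -1.1)

From the two frames, the white cone sits at roughly (11.6, 4.2) before and (8.5, 3.1) after.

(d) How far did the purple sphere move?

1.7

The purple sphere was near (10.7, 6.5) before and (9.7, 5.1) after, so it travelled √(1.0² + 1.4²) ≈ 1.7 units.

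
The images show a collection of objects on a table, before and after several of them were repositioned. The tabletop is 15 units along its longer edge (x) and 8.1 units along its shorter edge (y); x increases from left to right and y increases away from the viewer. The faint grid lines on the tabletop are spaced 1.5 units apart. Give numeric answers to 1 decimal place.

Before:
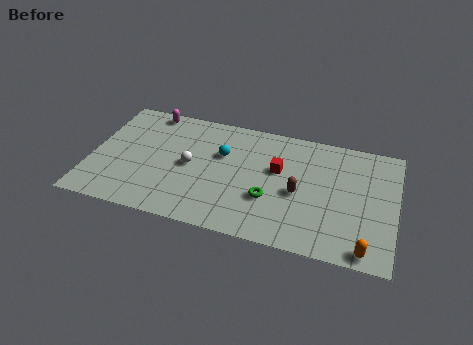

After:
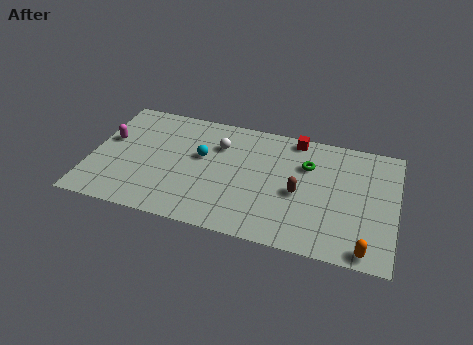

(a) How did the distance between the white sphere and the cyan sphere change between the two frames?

-0.6

They were about 1.9 units apart before and 1.3 after — 0.6 units closer together.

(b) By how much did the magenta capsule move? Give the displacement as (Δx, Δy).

(-1.8, -2.5)

From the two frames, the magenta capsule sits at roughly (2.6, 7.3) before and (0.8, 4.8) after.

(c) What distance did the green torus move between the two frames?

3.3

The green torus was near (8.9, 2.8) before and (10.6, 5.6) after, so it travelled √(1.7² + 2.8²) ≈ 3.3 units.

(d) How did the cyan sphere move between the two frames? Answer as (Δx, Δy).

(-1.0, -0.4)

From the two frames, the cyan sphere sits at roughly (6.4, 5.2) before and (5.4, 4.8) after.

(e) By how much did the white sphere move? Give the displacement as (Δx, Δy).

(1.3, 1.8)

The white sphere was at about (4.9, 4.0) and moved to about (6.2, 5.8).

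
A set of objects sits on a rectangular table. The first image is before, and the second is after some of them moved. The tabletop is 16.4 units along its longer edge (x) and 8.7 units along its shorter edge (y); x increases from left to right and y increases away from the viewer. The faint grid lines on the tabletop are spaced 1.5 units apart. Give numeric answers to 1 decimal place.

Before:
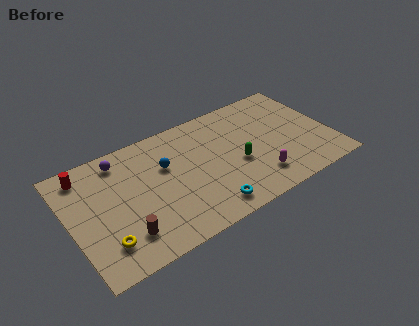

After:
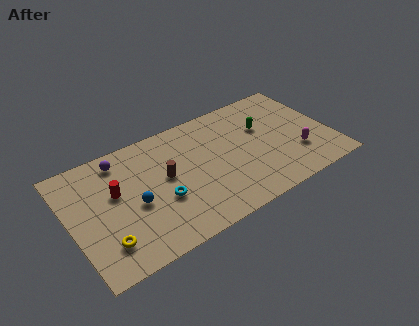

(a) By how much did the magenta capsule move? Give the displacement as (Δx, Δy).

(2.7, 0.7)

From the two frames, the magenta capsule sits at roughly (11.4, 1.9) before and (14.1, 2.6) after.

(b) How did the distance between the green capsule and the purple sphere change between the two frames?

+1.2

Before: roughly 7.9 units apart; after: 9.1. That's 1.2 units further apart.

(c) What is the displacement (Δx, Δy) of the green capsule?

(2.0, 2.0)

The green capsule was at about (10.4, 3.6) and moved to about (12.4, 5.6).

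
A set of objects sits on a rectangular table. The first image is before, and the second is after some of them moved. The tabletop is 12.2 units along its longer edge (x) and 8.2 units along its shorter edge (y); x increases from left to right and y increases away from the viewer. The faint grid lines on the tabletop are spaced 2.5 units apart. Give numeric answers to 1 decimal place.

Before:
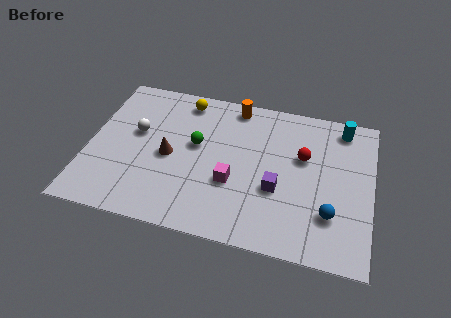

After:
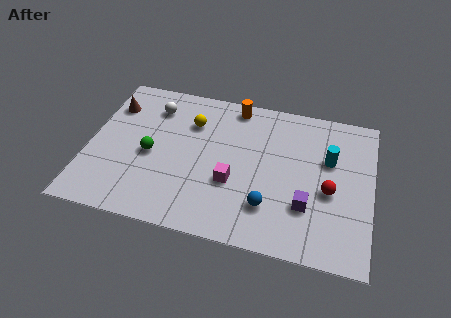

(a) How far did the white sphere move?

1.7

The white sphere moved from about (2.0, 4.8) to (2.6, 6.4), a distance of √(0.6² + 1.6²) ≈ 1.7.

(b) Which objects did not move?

the magenta cube and the orange cylinder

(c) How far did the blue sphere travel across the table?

2.6

The blue sphere moved from about (10.5, 2.3) to (7.9, 2.1), a distance of √(2.6² + 0.2²) ≈ 2.6.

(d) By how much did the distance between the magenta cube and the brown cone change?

+3.4

The distance was about 2.9 in the first image and 6.3 in the second, so they moved 3.4 units further apart.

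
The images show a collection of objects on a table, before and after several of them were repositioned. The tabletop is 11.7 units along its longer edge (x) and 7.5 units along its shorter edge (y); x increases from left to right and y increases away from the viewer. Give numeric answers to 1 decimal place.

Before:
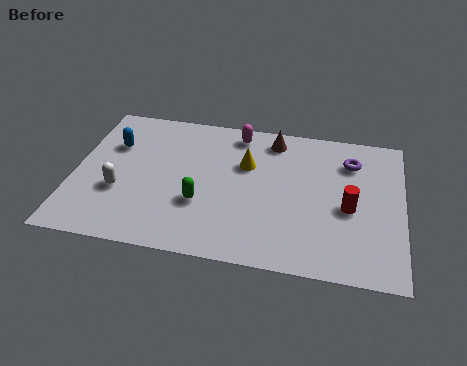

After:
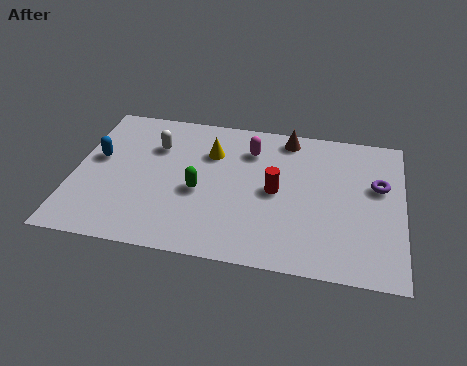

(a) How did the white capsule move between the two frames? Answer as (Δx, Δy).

(1.1, 2.6)

The white capsule started near (1.7, 2.7) and ended near (2.8, 5.3).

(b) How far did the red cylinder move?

2.6

The red cylinder was near (9.8, 3.3) before and (7.2, 3.7) after, so it travelled √(2.6² + 0.4²) ≈ 2.6 units.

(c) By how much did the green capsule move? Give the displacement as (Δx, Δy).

(-0.1, 0.6)

The green capsule started near (4.6, 2.6) and ended near (4.5, 3.2).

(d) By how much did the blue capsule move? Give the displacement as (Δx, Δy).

(-0.5, -0.8)

The blue capsule started near (1.3, 5.1) and ended near (0.8, 4.3).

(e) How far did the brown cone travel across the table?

0.5

The brown cone moved from about (7.0, 6.4) to (7.5, 6.6), a distance of √(0.5² + 0.2²) ≈ 0.5.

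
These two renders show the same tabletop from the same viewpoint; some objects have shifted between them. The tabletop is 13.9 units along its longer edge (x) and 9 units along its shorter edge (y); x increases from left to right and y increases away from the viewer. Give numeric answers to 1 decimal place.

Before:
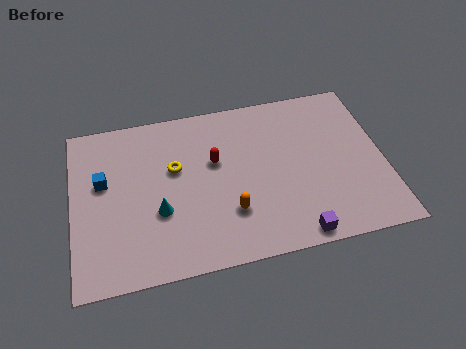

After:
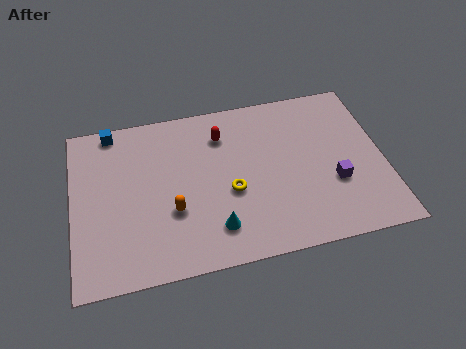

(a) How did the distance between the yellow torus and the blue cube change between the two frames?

+3.6

Before: roughly 3.2 units apart; after: 6.8. That's 3.6 units further apart.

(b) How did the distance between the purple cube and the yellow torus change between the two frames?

-2.3

They were about 6.9 units apart before and 4.6 after — 2.3 units closer together.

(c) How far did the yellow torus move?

3.0

The yellow torus was near (4.6, 5.5) before and (7.0, 3.7) after, so it travelled √(2.4² + 1.8²) ≈ 3.0 units.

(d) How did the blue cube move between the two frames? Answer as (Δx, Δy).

(0.5, 2.8)

The blue cube started near (1.4, 5.4) and ended near (1.9, 8.2).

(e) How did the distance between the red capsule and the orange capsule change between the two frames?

+1.5

The distance was about 2.9 in the first image and 4.4 in the second, so they moved 1.5 units further apart.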